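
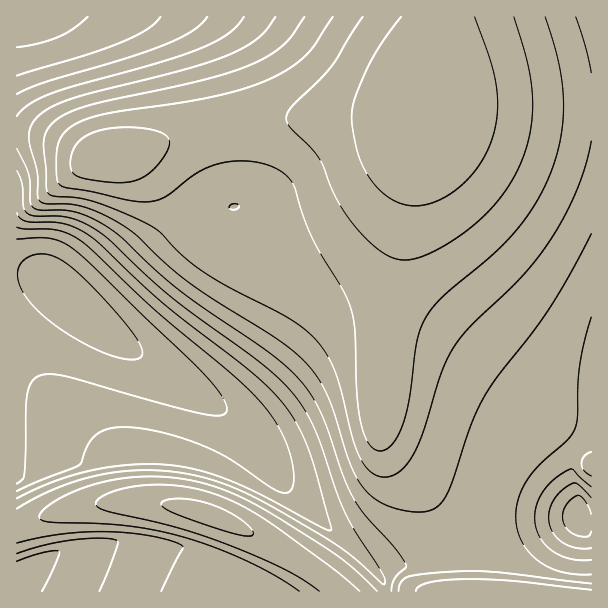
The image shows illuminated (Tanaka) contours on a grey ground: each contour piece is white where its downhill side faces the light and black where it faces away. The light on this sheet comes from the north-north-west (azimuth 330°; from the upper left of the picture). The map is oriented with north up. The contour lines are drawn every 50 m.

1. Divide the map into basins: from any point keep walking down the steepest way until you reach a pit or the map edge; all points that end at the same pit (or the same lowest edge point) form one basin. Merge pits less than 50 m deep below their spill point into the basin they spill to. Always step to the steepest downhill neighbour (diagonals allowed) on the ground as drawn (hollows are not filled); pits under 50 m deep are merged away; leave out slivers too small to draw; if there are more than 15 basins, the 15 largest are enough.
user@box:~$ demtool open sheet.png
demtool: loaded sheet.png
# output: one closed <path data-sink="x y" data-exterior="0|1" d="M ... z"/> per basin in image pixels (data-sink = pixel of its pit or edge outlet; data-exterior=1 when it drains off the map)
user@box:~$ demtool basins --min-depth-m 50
<path data-sink="66 294" data-exterior="0" d="M423 114l-24 4-81-2-73 6-36 6-39 11-33 12-30 6-20-1-28-16-14-4-15-3-14 1 1 392 42-15 36-7 70 0 44 10 49 22 59 36 22 20 133-1-2-28-14-30-26-36-38-39-12-24 0-30 10-89 25-156 9-40z"/><path data-sink="582 516" data-exterior="0" d="M519 106l-81 0-9 2-5 5-34 202-10 89 0 30 12 24 38 39 26 36 14 30 0 22 3 7 118 0 1-484z"/><path data-sink="17 17" data-exterior="1" d="M437 16l-420 0-1 116 29 4 14 4 28 16 20 1 30-6 48-17 60-12 73-6 81 2 21-3 6-4 1-7 11-75z"/><path data-sink="17 570" data-exterior="1" d="M152 502l-44 0-22 3-27 6-42 15-1 65 322 0-9-9-30-22-68-37-37-13z"/>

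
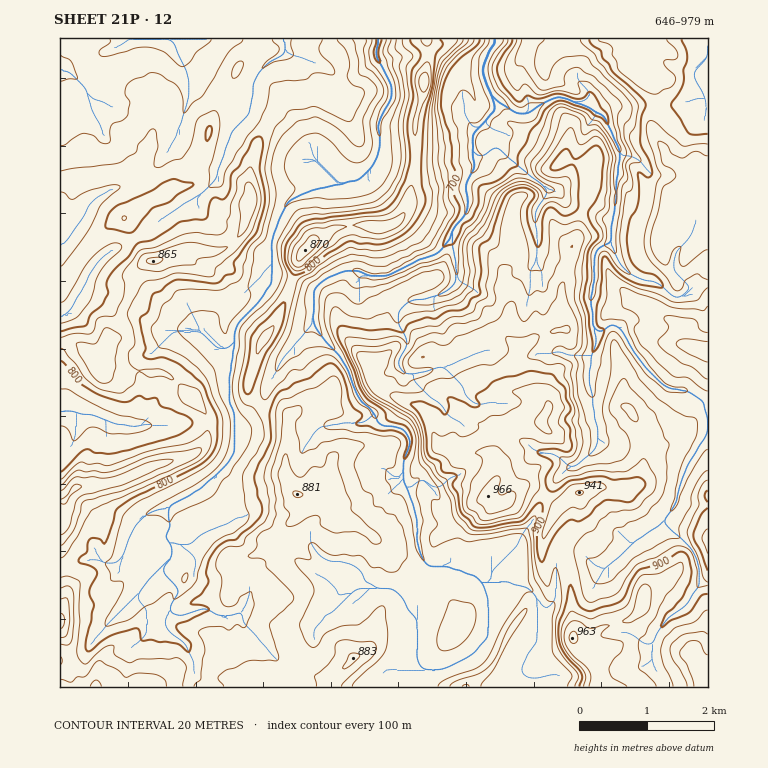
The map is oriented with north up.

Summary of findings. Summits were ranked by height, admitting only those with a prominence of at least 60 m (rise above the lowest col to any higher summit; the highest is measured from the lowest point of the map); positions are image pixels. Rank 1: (488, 496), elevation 966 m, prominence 81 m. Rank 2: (76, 487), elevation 883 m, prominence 71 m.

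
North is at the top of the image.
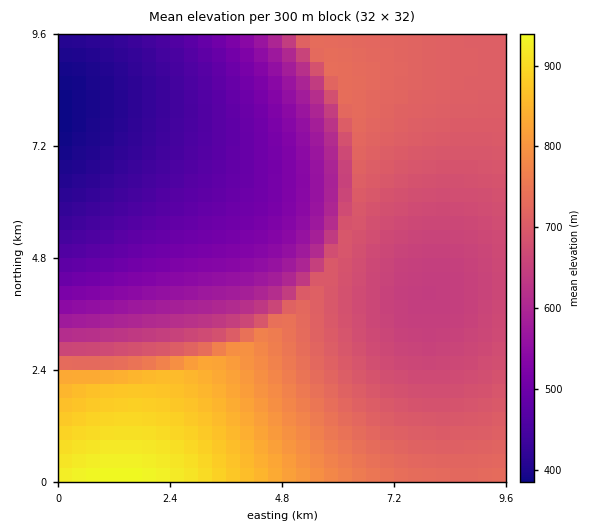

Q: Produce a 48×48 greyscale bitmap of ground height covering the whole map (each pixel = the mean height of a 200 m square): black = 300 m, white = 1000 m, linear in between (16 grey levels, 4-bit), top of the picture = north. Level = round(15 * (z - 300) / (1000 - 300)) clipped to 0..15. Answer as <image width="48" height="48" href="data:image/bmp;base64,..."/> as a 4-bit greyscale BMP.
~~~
<image width="48" height="48" href="data:image/bmp;base64,Qk32BAAAAAAAAHYAAAAoAAAAMAAAADAAAAABAAQAAAAAAIAEAAATCwAAEwsAABAAAAAAAAAAAAAAABEREQAiIiIAMzMzAERERABVVVUAZmZmAHd3dwCIiIgAmZmZAKqqqgC7u7sAzMzMAN3d3QDu7u4A////AN7u7u7u7d3d3czMy7u7qqqqqZmZmZmZmd3e7u7u3d3d3czMy7u7qqqqmZmZmZmZmd3d3d3d3d3d3MzMu7u6qqqpmZmZmZmZmd3d3d3d3d3dzMzMu7uqqqqZmZmZmZmZmd3d3d3d3d3dzMzLu7uqqqmZmZmZmZmZmd3d3d3d3d3czMy7u7qqqpmZmZmZmZmZmczd3d3d3d3MzMy7u7qqqpmZmZmYiImZmczM3d3d3czMzMu7u6qqqZmZmYiIiIiImczMzMzMzMzMzMu7uqqqmZmZmIiIiIiIiMzMzMzMzMzMzLu7uqqqmZmZiIiIiIiIiMzMzMzMzMzMy7u7qqqpmZmYiIiIiIiIiLu7u7vMzMzMu7u7qqqpmZmIiIiIiIiIiKmZmqqqq7u8u7u6qqqZmZiIiIiIiIiIiIiIiZmZmZqqu7u6qqqZmZiIiIiIiIiIiIiIiIiIiImZmqu6qqmZmYiIiIiIiIiIiHd3d3d3iIiIiJmqqqmZmYiIiIiIiIiIiGZmd3d3d3d3iIiZqqmZmYiIiIh3d4iIiGZmZmZmd3d3d3eImamZmIiIiId3d3iIiFVWZmZmZmZmd3d3iJmZmIiIiId3d3iIiFVVVVVmZmZmZmZ3d4mZmIiIiHd3d3eIiFVVVVVVVWZmZmZmZ3iZmIiIiHd3d3eIiEREVVVVVVVVVmZmZmeJmIiIiId3d3iIiEREREVVVVVVVVVWZmZ4mIiIiId3d3iIiEREREREVVVVVVVVVmZniYiIiIh3d4iIiDRERERERFVVVVVVVWZneIiIiIiIiIiIiDM0RERERERFVVVVVVZmeIiIiIiIiIiIiDMzNERERERERFVVVVVmZ4iIiIiIiIiIiDMzMzRERERERERVVVVWZ4iIiIiIiIiIiDMzMzM0RERERERFVVVWZ4mIiIiIiIiIiDMzMzMzREREREREVVVWZ4mIiIiIiIiIiCMzMzMzM0REREREVVVWZnmYiIiIiIiIiCIjMzMzMzRERERERVVWZnmZiIiIiIiIiCIiMzMzMzNERERERVVWZnmZmIiIiIiIiCIiIzMzMzNERERERVVWZnmZmYiIiIiIiCIiIjMzMzM0RERERVVWZ3mZmZmIiIiIiCIiIiMzMzM0RERERVVWZ3mZmZmZiIiIiCIiIiMzMzMzRERERVVWZ4mZmZmZmZmZmSIiIiIzMzMzREREVVVmZ4mZmZmZmZmZmSIiIiIzMzMzREREVVVmd4mZmZmZmZmZmSIiIiIzMzMzREREVVVmeJmZmZmZmZmZmSIiIiIzMzMzREREVVZmeJmZmZmZmZmZmSIiIiIzMzMzRERFVVZneZmZmZmZmZmZmSIiIiIzMzM0RERFVWZniZmZmZmZmZmZmSIiIiIzMzM0RERVVWZ3mZmZmZmZmZmZmSIiIiIzMzM0RERVVmZ4mZmZmZmZmZmZmSIiIiMzMzNEREVVVmeJmZmZmZmZmZmZmSIiIjMzMzRERFVVZneZmZmZmZmZmZmZmSIiMzMzMzRERFVWZ3iZmZmZmZmZmZmZmQ=="/>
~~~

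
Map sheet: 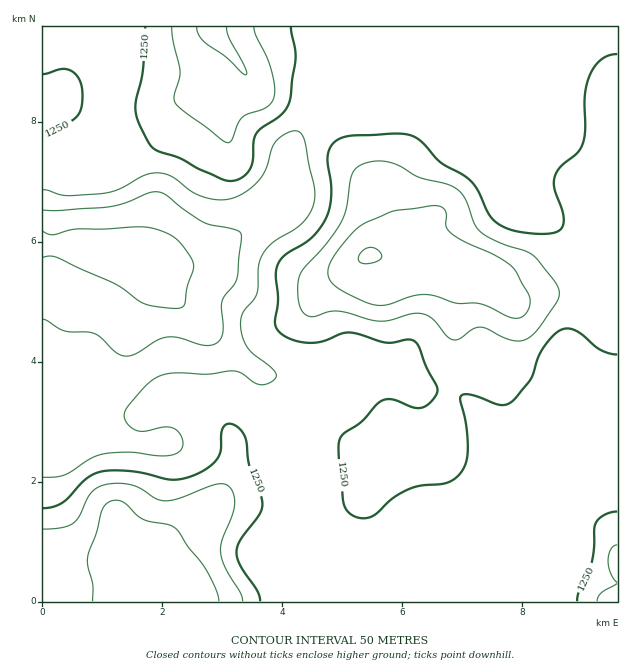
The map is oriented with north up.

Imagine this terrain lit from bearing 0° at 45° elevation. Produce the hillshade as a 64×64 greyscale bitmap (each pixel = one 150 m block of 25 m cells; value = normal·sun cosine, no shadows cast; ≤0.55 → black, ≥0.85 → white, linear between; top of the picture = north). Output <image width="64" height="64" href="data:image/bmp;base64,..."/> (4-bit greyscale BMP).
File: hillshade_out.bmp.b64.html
<image width="64" height="64" href="data:image/bmp;base64,Qk12CAAAAAAAAHYAAAAoAAAAQAAAAEAAAAABAAQAAAAAAAAIAAATCwAAEwsAABAAAAAAAAAAAAAAABEREQAiIiIAMzMzAERERABVVVUAZmZmAHd3dwCIiIgAmZmZAKqqqgC7u7sAzMzMAN3d3QDu7u4A////AIiIiIiZmIiIiImaqpmYiIiIiIiIiIiIiIiIiIiImZqYiIiIiJmYiIiZmau6qZiIiIiIiIiIiIiIiIiIiIiaqph4iHd4iIh3eJmau7qpmIiIiIiIiIiIiIiIiIiIiJqql2eId3eIh2Z5mZqrqpiIiIiIiIiIiIiIiIiIiIiImqmHd4iIiIiHZ4mqmZmZiIiIiIiIiIiIiIiIiIiIiIiJmYeIiJmYiHeJmqmYiIh3eIiIiIiIiIiIiIiIiIiIiIiImbqZmZiIiZqqmYdmZnd3eIh3Zmd4iIiIiIiIiIiIh3ia3LqZmIiau6mYhlVVZmd3d2VERWeIiIiIiIiIiIh3eJvcypmYiavMupiHZVVmZ3d2VUREVniIiIiIiIiIiHeJq8zLqZmZq8y6mYd2Vmd3d3dlVVVVVneIiIiIiIiIiJq7u7upqqq7zMuqmHd3eIiIh3ZmZlVVVmd4iIiIiIiZq7u7u7u8zLvMzMupmIiJmYiId3d3ZURERWeIiIiIiImqu7u8zN7t3Mzd3cupmZmYiId4iId2VEMzRniIiIiIiJmqu8zd7//t3d3d3LqZmZiId3iIiHdlRDNFZ4iIiIiIeImrvN7u7u7czMzMupmYiIh3eIiId3ZVVVVmeIiIiId2d5mrzd3d3cy7u7qqmIiIh3d4iIiId3ZmZnd3eIiId2ZmiImrzMu7qqqZmZmId3iHd4iIh3d3d3d3d3d3eIh3dmZ3iImqqZiIiIiIiIh3d3eIiIiHd3iIiIiHdmZ3eId2ZneIiIiHdnd3d3iJmId3d4iZmYh3iJmYiIdmZmd3d3d3d4iIh3ZlVWZ3iJmZiHd4iaqqmIiaqqmYd2ZmZ3d3d3eIiIh3d3ZlZniJmZmYiIiaq7qqqqqqqph2ZmZmd4iIiIiIiIiZmHZniJmZqpmZmZqqqqqqqqqql2ZmZmd3iIiImIiIiZqpmIiZqqqqqpmZmZmZqqqZmZmGVWZnd3iIiIiYiIiZmqqqmZqqqqqqqZmYiJmZmYiIh2VFZnd3iIiIiJiIiImaqrqqqqu6qZmYiIiIiJmIiHd2VEVnd3eIiIiIiIiImZqqu6qqu7qZh3d2d3eIiIiId2ZVZnd2d4iHd3eIiJmZqqqqqqu7uodmZVVWZnd3d4d3ZmeId2Znd3d3d5mZmZmqqqqrvMupdlVVRERVZmZ3d3ZmeIh2VVVmZ3d3maqqmaqru7zMy6hlVVREM0RVVWZ3dmZnh2VERFVmd2aqqqqZmqu7zMy6h2ZmVUMzREQ0RVZlVWZmUzMzRVZmZqqqqpmZqrzMuph3eHdlRERDIhEjNEVVVVQzMzM0VmZmmZmZmZmqu7uph3iZmHZVVDIQABEiNFVEMzRFRERWd2aIiZmZmZmqqYh3iaqph2ZUMhESEREjREQzRWdlRVd3d4iImaqZmZmYiIiaqph3d2UyI0RDIiNFVERXiIdmd4iIiJmaqpmIiIiImaqph3eHdURFVmVERFVmZniJmYiJmZqqqqqpmIiIiImaqZh3eIh2VVVWZlVVZnZniJmqqpmZqru6qZmIiIiIiJmYiIiJmZh2VVVmZmZnd3iZmqqqqZmau6qYiIiIiIiIiIiImaq7qph2Znd3d3eImru7u6qZiImqmIiIiIiIh3d3eJmrvMzLupiIiJiJmavM3dzLqZiIiIiIiIiIiIh3ZmZ3mrzNzMzLuqqqqqqrvN7u7cupiIiIZ3d3d3d3d3ZVVWeKvM3MzMzMu6qqqqq83e3dy6mIiIhVVVVWZmdmZURFZ4mrzMy7u7zLuqmZmaq8zMu6qYd3iCIiMzNEVWVURERWeJqru7qqu7uqqZiImau6qpmYd3d4EQAAESNEVUMzMzRWeJmqqZmaqqqqmZmZqqmIiId2Z3chEAAAESNEQzMzIjRniImIiImZqru7u6qpmId3d2Znd0QyIRERIzMzMzMhEkZ4h3d4iZmqu8zMy6mId3d3d3d2ZmZUQzIiIiMzQzISNXd3ZniJmqqrzd3bqYh3iIiIh3ZneHdmVDIRI0REQzNFZ3ZmeJqqqqu83cupiIiImZmYd2Z4iYh2UyI0VVVVVVZnd2eJqru7q7vMupiIiJmaqph3VmeJmZh1REVmZWZ3ZmZ3eJq7vMu7qqqpiIiImZqqmHdmZniZmHZVVmZVZ3dmZneJq7vMy7qqmZiIiImZmZmYh3dmZ4iIdmZmVVVndlRFZ4mru7u6qpmYiIiImYiIiYiId3Zmd3d2ZmVVVndkMzRniaqqqqqpmYiIiImZiIiIiIiId3d3d3ZmZmZnd1MhJFeJmZmZmZmZiIiImZiIiIiIiIiHd3d3d3dnd4iHUyI0Z4iYiIiZmZmIiIiIiIiIiIiIiIiIiIiIiHeIiIdUNFZniIiHiImZmIiIiIiIiIiIiIiIiIiIiImYiIiIdlVmd3eIiHd4iIiIiIiIiIiIiIiIiIiIiIiIiZiIiIdlZ4iHd4iIh3eIiIiIiIiIiIiIiImZmImIiIiIiIiHdlV5mYd3iIiIiIiIiIiIiIiIiIiImaqZmZiIiIiIiHZVVoqph3iIiImYiIiIiIiIiIiIiIiaq5mZmIiIiIiHZURoqqmHiIiImZmZiIiIiIiIiIiIiJqriZiIiIiIiHdURXmqmYiIiIiZqZiIiIiIiIiIiIiImaqIiIiIiIiHd2VXiamZmYiIiImZiIiIiIiIiIiIiIiJmYiIiIiIiId3ZmeJmZiIiIiIiIiIiIiIiIiIiIiIiIiZ"/>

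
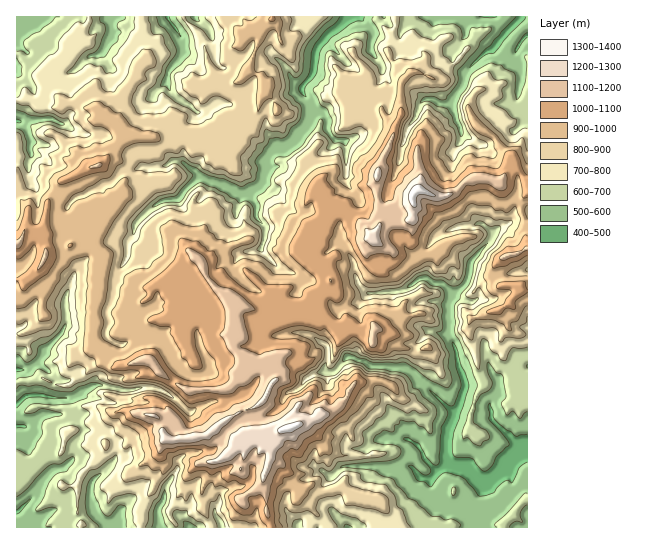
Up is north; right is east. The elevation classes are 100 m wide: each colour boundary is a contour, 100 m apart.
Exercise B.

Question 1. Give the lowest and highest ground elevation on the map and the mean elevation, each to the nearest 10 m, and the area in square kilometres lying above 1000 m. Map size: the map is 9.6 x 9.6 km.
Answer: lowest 480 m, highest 1360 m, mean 830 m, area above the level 19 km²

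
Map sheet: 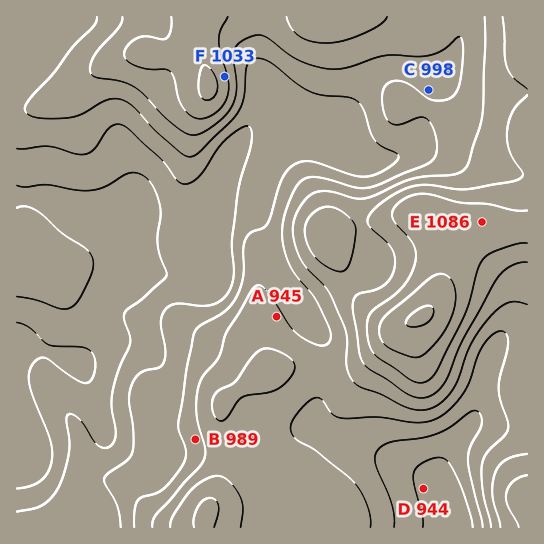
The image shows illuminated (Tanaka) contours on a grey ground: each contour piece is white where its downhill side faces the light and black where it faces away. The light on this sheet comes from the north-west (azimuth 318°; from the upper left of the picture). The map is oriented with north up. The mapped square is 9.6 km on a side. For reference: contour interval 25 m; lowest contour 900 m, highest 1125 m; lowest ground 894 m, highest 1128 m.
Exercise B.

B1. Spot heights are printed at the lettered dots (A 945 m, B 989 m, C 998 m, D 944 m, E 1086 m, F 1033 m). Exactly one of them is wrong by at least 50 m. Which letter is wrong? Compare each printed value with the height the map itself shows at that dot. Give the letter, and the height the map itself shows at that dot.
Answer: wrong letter A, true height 1008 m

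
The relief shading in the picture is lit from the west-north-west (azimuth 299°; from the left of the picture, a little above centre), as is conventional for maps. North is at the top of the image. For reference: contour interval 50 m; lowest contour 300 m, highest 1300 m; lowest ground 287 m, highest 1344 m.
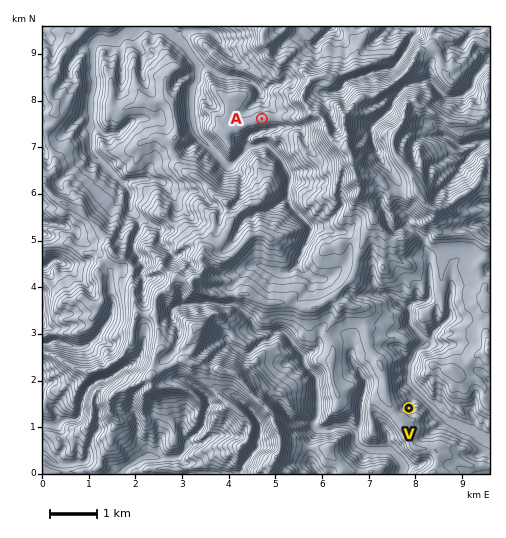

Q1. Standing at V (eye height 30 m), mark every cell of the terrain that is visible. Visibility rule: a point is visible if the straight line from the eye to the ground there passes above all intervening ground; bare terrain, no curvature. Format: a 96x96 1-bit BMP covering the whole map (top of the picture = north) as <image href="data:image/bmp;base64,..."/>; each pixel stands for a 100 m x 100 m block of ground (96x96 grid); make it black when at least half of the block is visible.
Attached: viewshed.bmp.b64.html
<image width="96" height="96" href="data:image/bmp;base64,Qk2+BAAAAAAAAD4AAAAoAAAAYAAAAGAAAAABAAEAAAAAAIAEAAATCwAAEwsAAAIAAAAAAAAA////AAAAAAAAAAAAAAAAAAAAAAAAAAAAAAAAAAAAAAAAAAAAAAAAAAAAAAAAAAAAAAAAAAAAAAAAAAAAAAAAAAAAAAAAAAAAAAAAAAAAAAAAAAAAAAAAAAAAAAAAAAAAAAAAAAAAAAAAAAAAAAAAAAAAAAAAAAAAAAAAAAAAAAAAAAAAAAAAAAAAAAAAAAAAAAAAAAAAAAAAAAAAAAAAAAADAAMAAAAAAAAAAAAPAEcAAAAAAAAAAAAPgYYAAAAAAAAAAAAfB+YAAAAAAAAAAAA/P+IAAAAAAAAAAAA/92AAAAAAAAAAAAA590AAAAAAAAAAAAA798AAAAAAAAAAAAA3/4AAAAAAAAAAAAB//4AAAAAAAAAAAAB/PgAAAAAAAAAAAAB/YAAAAAAAAAAAAAAfQAAAAAAAAAAAAAADAAAAAAAAAAAAAAAHAAAAAAAAAAAAAAAHgAAAAAAAAAAAAAAfgAAAAAAAAAAAAAAAAAAAAAAAAAAAAAAAYAAAAAAAAAAAAABAYAAAAAAAAAAAAAAA8AAAAAAAAAAAAAAA8AAAAAAAAAAAAAHAwAAAAAAAAAAAAAYAAAAAAAAAAAAAAAAACAAAAAAAAAAAAAAABAAAAAAAAAAAAAABBAAAAAAAAAAAAAABhAAAAAAAAAAAAAADxAAAAAAAAAAAADDzwAAAAAAAAAAAABjzgAAAAAAAAAAAABz/gAAAAAAAAAAAABweAAAAAAAAAAAAAB44AAAAAAAAAAAAAA4wAAAAAAAAAAAAAA58AAAAAAAAAAAAAA9+AAAAAAAAAAAAAAf/v4AAAAAAAAAAAAfmP8AAAAAAAAAAAAfAf8AAAAAAAAAAAAOAfAAAAAAAAAAAAAMA/wAAAAAAAAAAAAEA/AAAAAAAAAAAAAAA/8AAAAAAAAAAAAAB/wAAAAAAAAAAABwB4AAAAAAAAAAAADwjwPAAAAAAAAAAABw/gHgAAAAAAAAAAAxhAAwAAAAAAAAAAEjAAAQAAAAAAAAAAX+AAAIAAAAAAAAAAQEAAAAAAAAAAAAAAQAAAAAAAAAAAAAAAAAEAAAAAAAAAAAAAAAIAAAAAAAAAAAAAAAAAAAAAAAAAAAAAAAAAAAAAAAAAAAAAQAAAAAAAAAAAAAAAgAAAAAAAAAAAAAABAAAAAAAAAAAAAAACAAAAAAAAAAAAAAAAAAAAAAAAAAAAAAAAAAAAAAAAAAAAAAAAAAAAAAAAAAAAAAAAAAAAAAAAAAAAAAAAAAAAAAAAAAAAAAAAAAAAAAAAAAAAAAAAAAAAAAAAAAAAAAAAAAAAAAAAAAAAAAAAAAAAAAAAAAAAAAAAAAAAAAAAAAAAAAAAAAAAAAAAAAAAAAAAAAAAAAAAAAAAAAAAAAAAAAAAAAAAAAAAAAAAAAAAAAAAAAAAAAAAAAAAAAAAAAAAAAAAAAAAAAAAAAAAAAAAAAAAAAAAAAAAAAAAAAAAAAAAAAAAAAAAAAAAAAAAAAAAAAAAAAAAAAAAAAAAAAAAAAAAAAAAAAAAAAAAAAAAAAAAAAAAAAAAAA="/>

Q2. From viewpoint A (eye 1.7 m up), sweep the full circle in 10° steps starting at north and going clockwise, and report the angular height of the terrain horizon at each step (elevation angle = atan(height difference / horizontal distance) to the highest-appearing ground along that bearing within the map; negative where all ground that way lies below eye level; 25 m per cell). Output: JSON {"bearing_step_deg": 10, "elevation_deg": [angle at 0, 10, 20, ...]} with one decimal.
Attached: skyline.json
{"bearing_step_deg": 10, "elevation_deg": [10.8, 8.1, 9.0, 6.1, 9.2, 13.3, 20.3, 22.5, 23.2, 21.0, 23.7, 20.7, 15.9, 11.1, 6.6, 4.1, 2.8, 6.4, 7.8, 8.4, 8.4, 7.8, 4.6, 4.3, 1.7, 1.9, 0.5, -0.4, -0.0, -0.7, -0.0, 0.2, -0.8, -2.4, -2.0, 2.1]}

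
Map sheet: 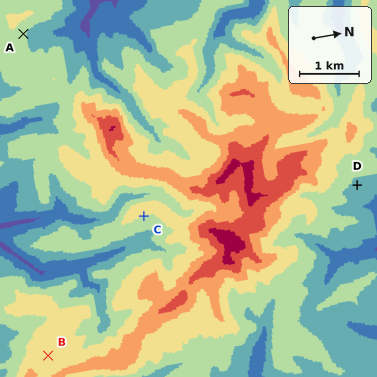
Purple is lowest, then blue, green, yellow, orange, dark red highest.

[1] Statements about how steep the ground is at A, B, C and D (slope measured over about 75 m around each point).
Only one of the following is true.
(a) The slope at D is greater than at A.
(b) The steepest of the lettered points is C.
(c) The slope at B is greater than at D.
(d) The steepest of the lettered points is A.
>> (d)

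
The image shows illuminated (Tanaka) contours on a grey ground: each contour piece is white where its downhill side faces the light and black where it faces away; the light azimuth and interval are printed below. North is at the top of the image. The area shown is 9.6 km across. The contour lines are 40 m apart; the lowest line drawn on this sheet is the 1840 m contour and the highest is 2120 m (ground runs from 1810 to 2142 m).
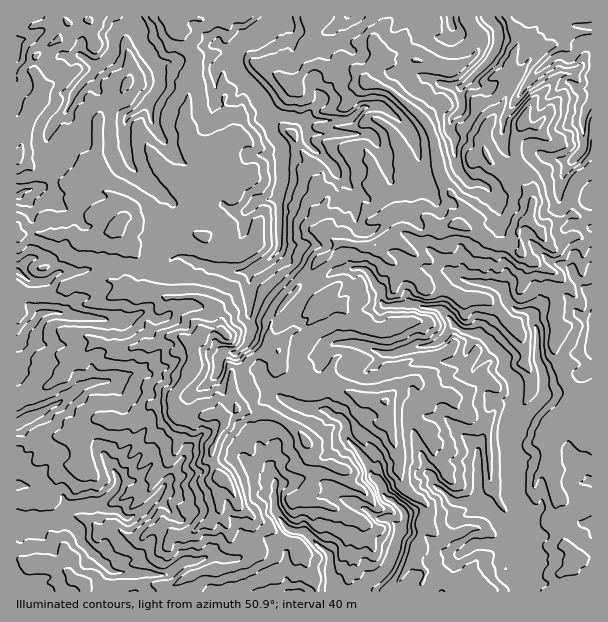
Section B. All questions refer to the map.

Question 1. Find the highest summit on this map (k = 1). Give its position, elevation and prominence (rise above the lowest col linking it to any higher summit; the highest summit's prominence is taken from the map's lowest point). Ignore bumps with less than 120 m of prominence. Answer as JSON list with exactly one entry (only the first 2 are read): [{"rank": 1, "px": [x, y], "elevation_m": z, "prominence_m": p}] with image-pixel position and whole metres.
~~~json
[{"rank": 1, "px": [222, 477], "elevation_m": 2142, "prominence_m": 332}]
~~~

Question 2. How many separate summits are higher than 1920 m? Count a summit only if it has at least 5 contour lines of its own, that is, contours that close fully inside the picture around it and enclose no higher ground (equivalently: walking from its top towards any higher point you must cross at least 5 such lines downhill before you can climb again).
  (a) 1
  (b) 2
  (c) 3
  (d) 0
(d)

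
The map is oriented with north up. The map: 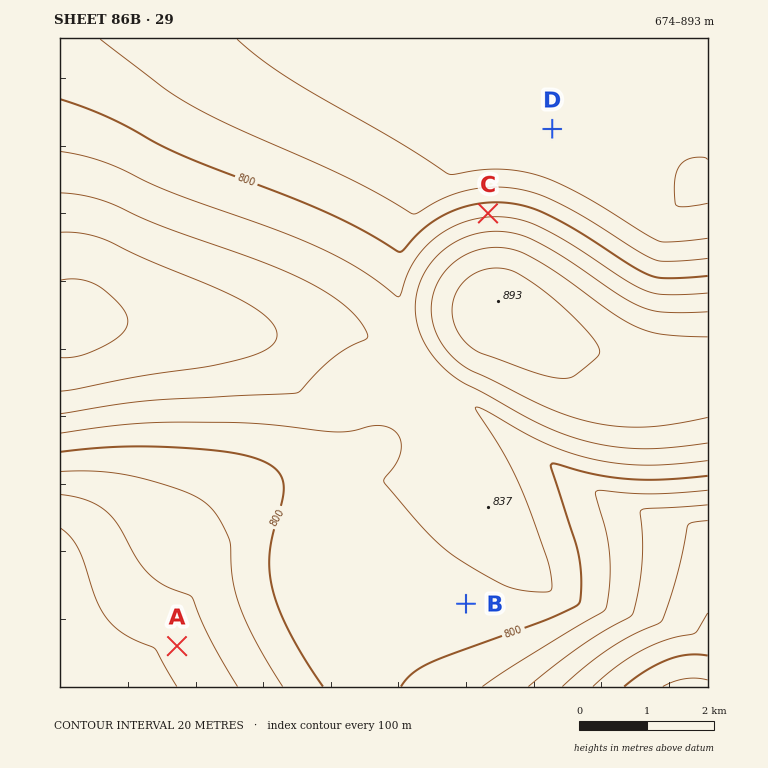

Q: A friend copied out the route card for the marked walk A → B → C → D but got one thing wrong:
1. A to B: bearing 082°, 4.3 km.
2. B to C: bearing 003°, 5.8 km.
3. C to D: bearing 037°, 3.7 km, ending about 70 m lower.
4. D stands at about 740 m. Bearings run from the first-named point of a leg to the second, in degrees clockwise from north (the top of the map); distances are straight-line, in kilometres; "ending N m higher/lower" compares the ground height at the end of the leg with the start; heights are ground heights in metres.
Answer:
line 3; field distance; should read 1.6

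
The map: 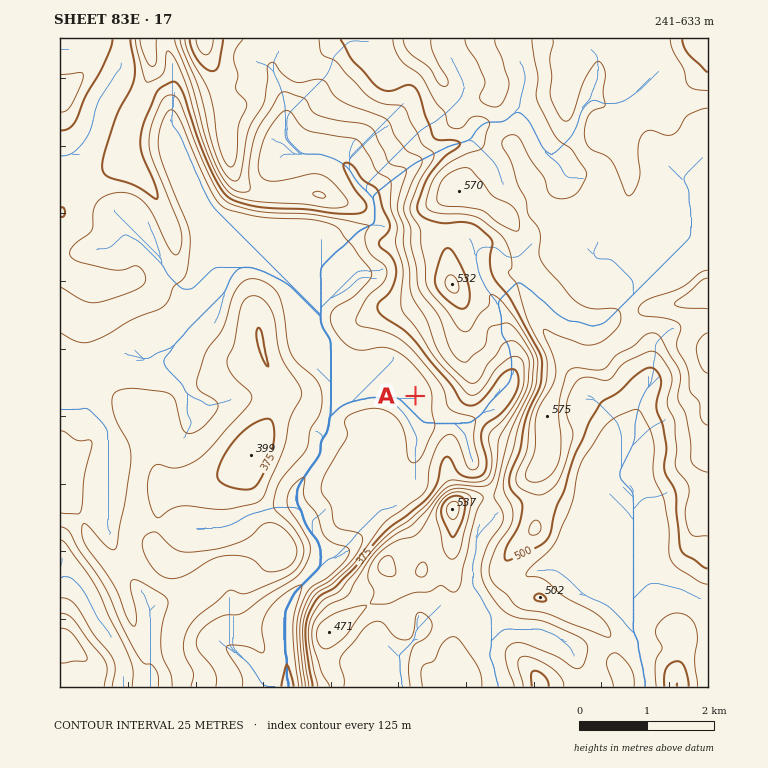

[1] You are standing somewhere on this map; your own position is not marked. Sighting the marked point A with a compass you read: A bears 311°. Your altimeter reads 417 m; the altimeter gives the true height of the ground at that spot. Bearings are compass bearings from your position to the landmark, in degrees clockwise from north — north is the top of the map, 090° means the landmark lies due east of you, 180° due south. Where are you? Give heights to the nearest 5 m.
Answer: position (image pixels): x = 495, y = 465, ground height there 415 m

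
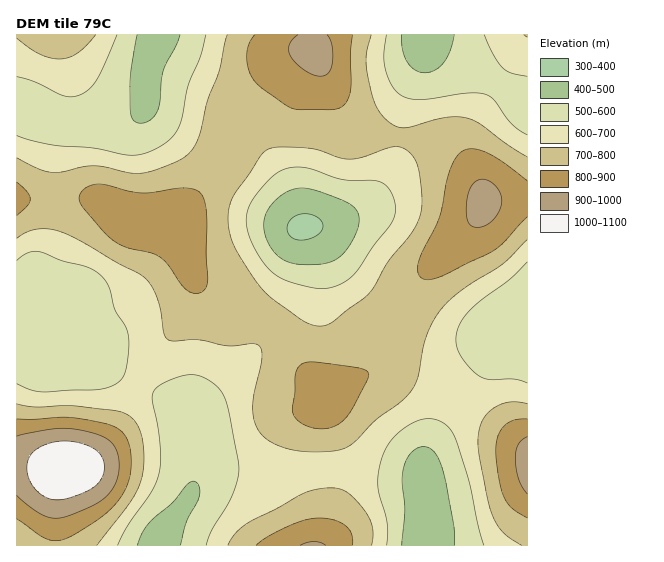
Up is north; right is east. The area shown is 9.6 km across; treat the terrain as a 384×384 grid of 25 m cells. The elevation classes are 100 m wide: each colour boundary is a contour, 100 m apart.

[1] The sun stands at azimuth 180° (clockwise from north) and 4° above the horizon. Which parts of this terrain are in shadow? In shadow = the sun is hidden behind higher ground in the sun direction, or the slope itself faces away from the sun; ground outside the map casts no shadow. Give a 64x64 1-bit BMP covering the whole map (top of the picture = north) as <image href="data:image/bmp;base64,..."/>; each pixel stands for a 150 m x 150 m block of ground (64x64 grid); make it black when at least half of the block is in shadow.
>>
<image width="64" height="64" href="data:image/bmp;base64,Qk0+AgAAAAAAAD4AAAAoAAAAQAAAAEAAAAABAAEAAAAAAAACAAATCwAAEwsAAAIAAAAAAAAA////AAAAAAAAAAD//4AAAAAAAf//wAAAAAAD///4AAAAAAP///wAAAAAA////gAAAAAD///+AAAAAAH///wAAAAAAf///AAAAAAA///4AAAAAAB///gAAD/gAD//8AAA//wAP//gAAD//gAf/4AAA///AAAeAAAP//+AAAAAAD///4AAAAAAP///gAAAAAA///+AAAAAAH///4AAAAAAf///AAAAAAB///8AAAEAAP///wAAA8AD///+AAAP4AP///4AAH/4A////gAAf/wD///+AAB//AH///4AAH/8AP///gAAP/gAf//8AAA/8AA///wAAH/wAD///AAB//gAH//8AAf/+AAP//gAD//4AA//+AAf//wAB//4AB///wAD//AAP///wAP/4AA////gAf/gAD////AAf8AAP///+AA/gAA////8AB8AAB////wADgPAH////AAAD/wP///8AAAf/gf///gA///+Af//+B////4APgHx/////wAAAAP/////AAAAA/////8AAAAD/////wAAAAP/////AAAAA/////8AAAAP/////wAAA//////+AAAH//////4AAA///////gAAD///////AAAP//////+AAA///+D//4AAD///wH//gAAH//+Af/+AAAf//wA//4AAB//+AB//gAAD//4AD/+//wP//A=="/>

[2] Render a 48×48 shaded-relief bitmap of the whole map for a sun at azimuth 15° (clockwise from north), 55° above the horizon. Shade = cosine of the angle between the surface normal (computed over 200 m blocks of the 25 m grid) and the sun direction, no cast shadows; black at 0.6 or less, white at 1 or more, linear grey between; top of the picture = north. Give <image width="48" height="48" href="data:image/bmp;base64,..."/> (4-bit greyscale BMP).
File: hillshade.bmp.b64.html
<image width="48" height="48" href="data:image/bmp;base64,Qk32BAAAAAAAAHYAAAAoAAAAMAAAADAAAAABAAQAAAAAAIAEAAATCwAAEwsAABAAAAAAAAAAAAAAABEREQAiIiIAMzMzAERERABVVVUAZmZmAHd3dwCIiIgAmZmZAKqqqgC7u7sAzMzMAN3d3QDu7u4A////ADMzNERFVniIiImau7u8zLqYiIh3d2VERDIjMzM0RneIiImqu7vMzLqpmIh3d1RERCESIiIiNFZ4iZmqu7vMzMu6qYd3dlQzMxERERERI0Z4mZmau7u7zMu7qZiHdlMzMiESIiIiI0V4iIiZqqq7u7u6qZmIdkMzMzM0QzNERFZ3h3eJmZmqqqqpmZmIdUM0Q1VWZmZmZnd3d3eIiIiZmZmZiJmHZDNERGeJmZmYd4iIh3d3dmZ3eIiIh4h2VDRFVomrvMy6mImYh3d2ZURVVWeHd2ZlRERVZ6vM3d3cqZmZiHdmRDMzNFZ3ZlVURFVnic3d7u7tyqmYh3dlRERDM0VmZURERWd4q97u7u7ty6mYd3ZlVVZlVVVVVUREVniavO7u7u7ty6mHdmZmZnd3d2ZlVURFV4mrzd7u7t3cu5h3dmZmd4iIiIdmVVVmeJq8zd3d3cy7qYd2ZmZneIiImZh3Zmd3iau8zMzMy7uqmHZmZmZniIiImqmId3iImqu8zLu6qqqZh2VVVVVniIiZqqqZiIiJqru7u6qZmZmId2ZVVVVmeImqu6qpmYiJqru7u5mIiId3d3ZlVEVWeImru6qqqZiJmqqqqoh3d3d3d3dlVFVWd4q7uqqamYiIiZmZmXd3iHdmd3dmVVZmeJqruqmZmYh3d3iIiHeImYd2Z3dmVmd3iJqrqqqZmId2ZmZ3d4iJmYd3ZmZmZniImqu7u6qpiHdmVVVWd4iIiHdmZmVWZ4iZq8zMu7qpiHdlVERFZ3h3ZlVVVVRWeImqvM3MzLqpiHdlRDM0VmZlRDMzNERWeJqrzN3cy7qZiIdlVDMjRVVEMyIRIjRXiZq7zN3cy6qZmZh2VDMiNDQzMyEREjRniZq7zMzMu6mZmZmHZUMzMzMzQzIiM0VniJqru7u7qpmZqpmYdlREMzMzRDM0Vmd4iZmqqpmZmIiJmZmIh2ZVQ0NEVERXiZmZmZmZiHd3Zmd4iIiIh3dmVWZmZVZ5q6qqqZh3ZlVUREVnd3d3d3eHdpmYiIirzMu7qpdmVUQzIiNWZmZnd4iZmbu7qqvM3My7uodlVEMyESNFVmZneImqq8zMu8zd3cy7uodlVEMiERI0VWZ3iJq8zMzMzN3d3cy7qYh2ZUMhEiI0RWZ3iavMzdzMzN3d3Mu7qZiIdUIiIzREVWd4ibzd3cy7u8zMzLuqmJmZdkMzRFVmZ3eImrzd3cu6qqu7u7qpiImZdlRFVmd4iZmZq8zMzLqpmZmZqqmYd4mYdlVmZniZqqqru8zMy5mHd3iImZmHd4iIdmZmZniau7zMzMy7qndmZmd4mYh3d4iHZmZlVWiau8zMzMu6mFVVVmd4mYh3eIiHZmZVRXiau8zMy7uphkREVmd4iYh4iIh2ZmVUVnmaq7y7uqqYdUREVmd4iIiIiId2ZmVVZ4mZqru6qZiHZUREVmZ3iJmYiHd3dmZmeIiJmqupmYd2VUREVWZniJmYh3d3iId4mZh3iaqZiHZlVUREVWZneJmYh3d4iIiZqph3eJqYiHZVVQ=="/>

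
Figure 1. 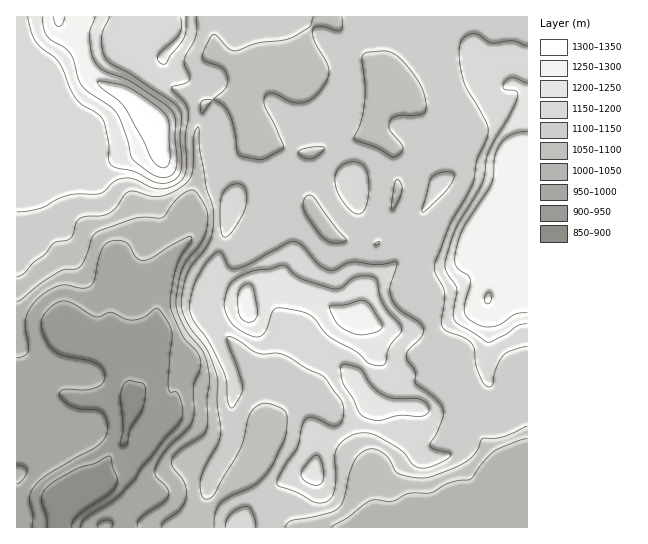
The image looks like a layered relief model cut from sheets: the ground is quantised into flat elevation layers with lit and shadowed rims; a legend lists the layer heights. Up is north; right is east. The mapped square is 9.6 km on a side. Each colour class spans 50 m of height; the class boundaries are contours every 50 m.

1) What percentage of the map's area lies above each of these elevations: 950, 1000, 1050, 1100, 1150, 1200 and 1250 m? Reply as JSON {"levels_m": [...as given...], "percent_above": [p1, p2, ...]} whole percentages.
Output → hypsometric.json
{"levels_m": [950, 1000, 1050, 1100, 1150, 1200, 1250], "percent_above": [93, 85, 78, 65, 34, 14, 7]}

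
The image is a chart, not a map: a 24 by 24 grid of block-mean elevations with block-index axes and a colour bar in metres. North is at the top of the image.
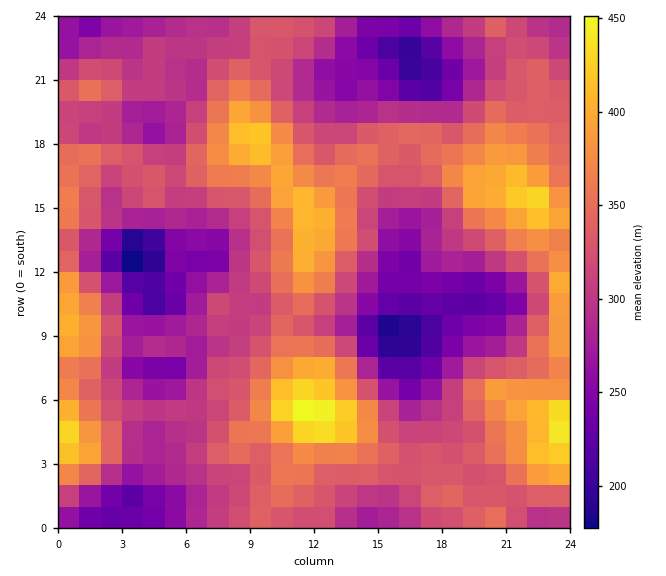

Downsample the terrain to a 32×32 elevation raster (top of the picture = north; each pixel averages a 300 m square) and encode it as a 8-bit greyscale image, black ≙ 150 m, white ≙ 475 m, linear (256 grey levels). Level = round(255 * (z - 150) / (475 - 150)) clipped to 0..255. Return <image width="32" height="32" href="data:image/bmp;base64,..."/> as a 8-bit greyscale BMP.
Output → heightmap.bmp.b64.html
<image width="32" height="32" href="data:image/bmp;base64,Qk02CAAAAAAAADYEAAAoAAAAIAAAACAAAAABAAgAAAAAAAAEAAATCwAAEwsAAAABAAAAAAAAAAAAAAEBAQACAgIAAwMDAAQEBAAFBQUABgYGAAcHBwAICAgACQkJAAoKCgALCwsADAwMAA0NDQAODg4ADw8PABAQEAAREREAEhISABMTEwAUFBQAFRUVABYWFgAXFxcAGBgYABkZGQAaGhoAGxsbABwcHAAdHR0AHh4eAB8fHwAgICAAISEhACIiIgAjIyMAJCQkACUlJQAmJiYAJycnACgoKAApKSkAKioqACsrKwAsLCwALS0tAC4uLgAvLy8AMDAwADExMQAyMjIAMzMzADQ0NAA1NTUANjY2ADc3NwA4ODgAOTk5ADo6OgA7OzsAPDw8AD09PQA+Pj4APz8/AEBAQABBQUEAQkJCAENDQwBEREQARUVFAEZGRgBHR0cASEhIAElJSQBKSkoAS0tLAExMTABNTU0ATk5OAE9PTwBQUFAAUVFRAFJSUgBTU1MAVFRUAFVVVQBWVlYAV1dXAFhYWABZWVkAWlpaAFtbWwBcXFwAXV1dAF5eXgBfX18AYGBgAGFhYQBiYmIAY2NjAGRkZABlZWUAZmZmAGdnZwBoaGgAaWlpAGpqagBra2sAbGxsAG1tbQBubm4Ab29vAHBwcABxcXEAcnJyAHNzcwB0dHQAdXV1AHZ2dgB3d3cAeHh4AHl5eQB6enoAe3t7AHx8fAB9fX0Afn5+AH9/fwCAgIAAgYGBAIKCggCDg4MAhISEAIWFhQCGhoYAh4eHAIiIiACJiYkAioqKAIuLiwCMjIwAjY2NAI6OjgCPj48AkJCQAJGRkQCSkpIAk5OTAJSUlACVlZUAlpaWAJeXlwCYmJgAmZmZAJqamgCbm5sAnJycAJ2dnQCenp4An5+fAKCgoAChoaEAoqKiAKOjowCkpKQApaWlAKampgCnp6cAqKioAKmpqQCqqqoAq6urAKysrACtra0Arq6uAK+vrwCwsLAAsbGxALKysgCzs7MAtLS0ALW1tQC2trYAt7e3ALi4uAC5ubkAurq6ALu7uwC8vLwAvb29AL6+vgC/v78AwMDAAMHBwQDCwsIAw8PDAMTExADFxcUAxsbGAMfHxwDIyMgAycnJAMrKygDLy8sAzMzMAM3NzQDOzs4Az8/PANDQ0ADR0dEA0tLSANPT0wDU1NQA1dXVANbW1gDX19cA2NjYANnZ2QDa2toA29vbANzc3ADd3d0A3t7eAN/f3wDg4OAA4eHhAOLi4gDj4+MA5OTkAOXl5QDm5uYA5+fnAOjo6ADp6ekA6urqAOvr6wDs7OwA7e3tAO7u7gDv7+8A8PDwAPHx8QDy8vIA8/PzAPT09AD19fUA9vb2APf39wD4+PgA+fn5APr6+gD7+/sA/Pz8AP39/QD+/v4A////AFlIRUJERUxVZ3d+h5KTgIeJeWdfYW50g4KMm56NcnJtclVDODg6SlVlcX6Kk5mVj4iHbWxudoSUmZGWlYt+hIiRe2dPQUtYWGhyeX6RoaOZkYqDgnqAipGXiouIjp+ooLeskXFgXGpwcnqFgoycqKGUjpiUkIuNjo+HiY+jtcbJzci1kHJlam53ipiXj5ukq6OmpJyYiY6LiI6SoLDH0NPfzrGTbWhnaXaImaiaqrnOzMy+qZCIiIaCjJSmrcPW4dnEoI14b295bn2MnqjB1Ozt5dOvh3tzeX+Cl6W1w9bmyK6Wgnp4dnd3gIKSp8zn6+bdyaWBZ2ZxeY+ksL3G09qzoJGBb2FgZHaCiY6kxN3c1siqhmFOS153l6jCvLi5uKOejnRYS0ZKY36Nh5uxx87LvpVwR0E9T2mFnaOcp6SqsbOZdVhTVVRdcn+CjqixuLuyglEwLS49UmZ0eYSSn7XCwqd/ZWx0bGBvdHyEnZ+gl41kNh8cJjZHVllhb4+yvcnDsIZgYWJmZ3t3e32WmYp9cVUxGBgmM0FNTVNkhaW/wruddk09O01dfIN4dIqUkIR0XUExLy05PD8+RE92nLzFr5FvRS4uQVtzgnh6h5+nmYZzWEdCQUM5PDU+RGebxb6bclQ4Kz1JVVpreoSSsbmxkXNdSUFLTkxGRlFdfKPKn35VNxwZNlBLQ116ipq4x7qdgWdNQU9iZl1odYCUqLiQbUwzDhAxT01FV3OIlbDLwayYeVNIVGlycn2OoKewqZiHblU6OUZaW1VleIKStcvKuJ6BXVJYZXaFmJ2vurytrZiCd29va29nbHd9i56/zMm1lnpmYF9nepuvtcLN0cGsmYJyfY2Cd3OHhoqYrsrMwayagHR5d3aNtcTE0tzVtKWYgnGDlYyCi5ydoKK8wbqvp6GRjIWHi6i3x8fT0r+mnqiYiIyJh4CVqrG1uMa3ppujp6COiZOYqra+vcTAppqbnpyQjX52eZKpucnTxrCYipSdoJqSk56gqbK7tq6hm4d5fn1vXFppg5++0tnDo4uGgY+Vl5qfnJKXqLGtn6OUfnB1bmNbYWt+lrjLxqyWgHZpbXiEhoN+e4GfopyTnZGJho6CbWdqanKMrrmvkoRyZl1dX2FWWFdZZ4aUjo2Tjoydpo16fXxzaoaipJuKemZcTFZYTzkxMENddIeMkZWNeIWThHR4eWxpgJKZjoV+ZFdTV1BHMCcxQFJqgIyUk4BkaXNycHaCdnN4hoKKjYR2Z1NKRTglIjZNW256h4+JdFVVZWhqb3ZvdHB3douNjYV6aExBNiwyQFhjd4SEe3luX0pQWl1gZ2xxcHZ+jY6MiYZ0Vk5OSUtebXaKl4ZzcWs="/>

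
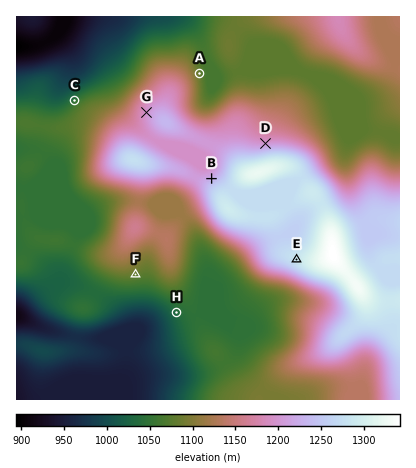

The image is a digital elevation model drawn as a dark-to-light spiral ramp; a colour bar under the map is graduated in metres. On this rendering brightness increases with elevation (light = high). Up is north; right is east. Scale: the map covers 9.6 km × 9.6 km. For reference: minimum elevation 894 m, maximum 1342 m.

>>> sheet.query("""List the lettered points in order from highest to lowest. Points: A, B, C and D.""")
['B', 'D', 'A', 'C']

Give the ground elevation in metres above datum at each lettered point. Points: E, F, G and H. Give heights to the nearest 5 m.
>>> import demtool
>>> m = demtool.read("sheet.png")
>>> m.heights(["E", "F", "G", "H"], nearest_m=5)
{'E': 1285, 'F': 1080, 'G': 1200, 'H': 1035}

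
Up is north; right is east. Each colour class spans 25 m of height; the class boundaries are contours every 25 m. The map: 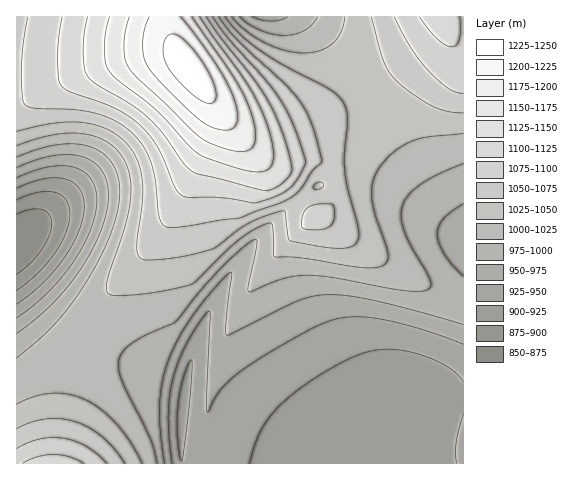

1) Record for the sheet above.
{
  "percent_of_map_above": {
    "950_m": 78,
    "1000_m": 60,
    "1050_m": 33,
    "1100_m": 15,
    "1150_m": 8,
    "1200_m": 3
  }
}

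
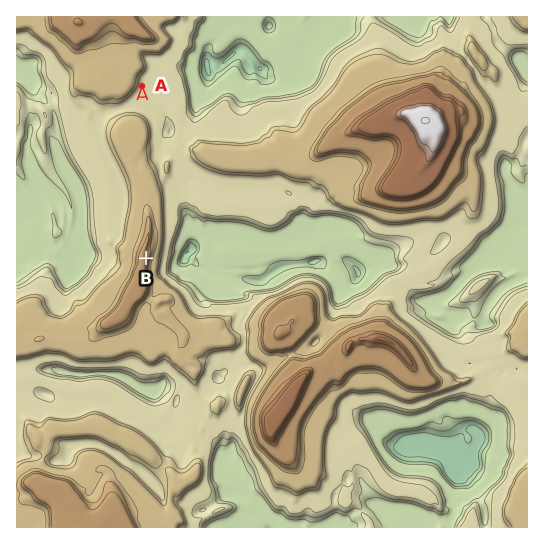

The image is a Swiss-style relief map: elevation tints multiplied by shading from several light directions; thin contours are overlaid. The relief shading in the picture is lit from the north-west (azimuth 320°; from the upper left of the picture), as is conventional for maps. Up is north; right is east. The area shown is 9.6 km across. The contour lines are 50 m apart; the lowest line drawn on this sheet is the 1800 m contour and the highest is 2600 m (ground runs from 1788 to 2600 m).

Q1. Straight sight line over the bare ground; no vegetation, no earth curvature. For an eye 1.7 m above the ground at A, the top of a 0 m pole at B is out of sight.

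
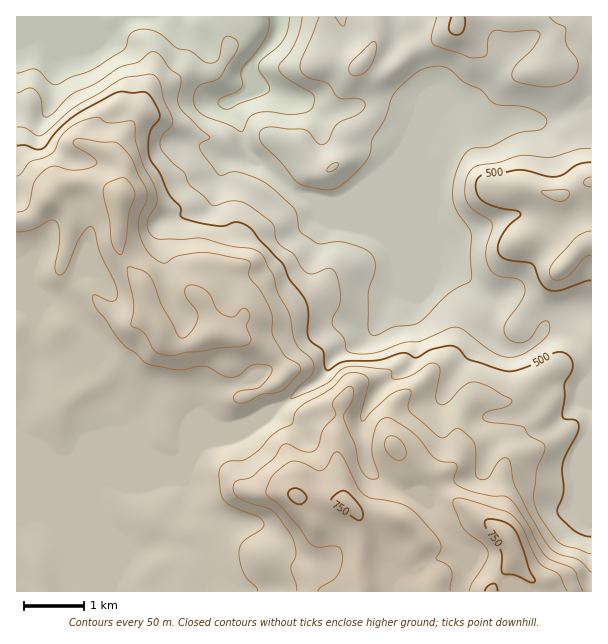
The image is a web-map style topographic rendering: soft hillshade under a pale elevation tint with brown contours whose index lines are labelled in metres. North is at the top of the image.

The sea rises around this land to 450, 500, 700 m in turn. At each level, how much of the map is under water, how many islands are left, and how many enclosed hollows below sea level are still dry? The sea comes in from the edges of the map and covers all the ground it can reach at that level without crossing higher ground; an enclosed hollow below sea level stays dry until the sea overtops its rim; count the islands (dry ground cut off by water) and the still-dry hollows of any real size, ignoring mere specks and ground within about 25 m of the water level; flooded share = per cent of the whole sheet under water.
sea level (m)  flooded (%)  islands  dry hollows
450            32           0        0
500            42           0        0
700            94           0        0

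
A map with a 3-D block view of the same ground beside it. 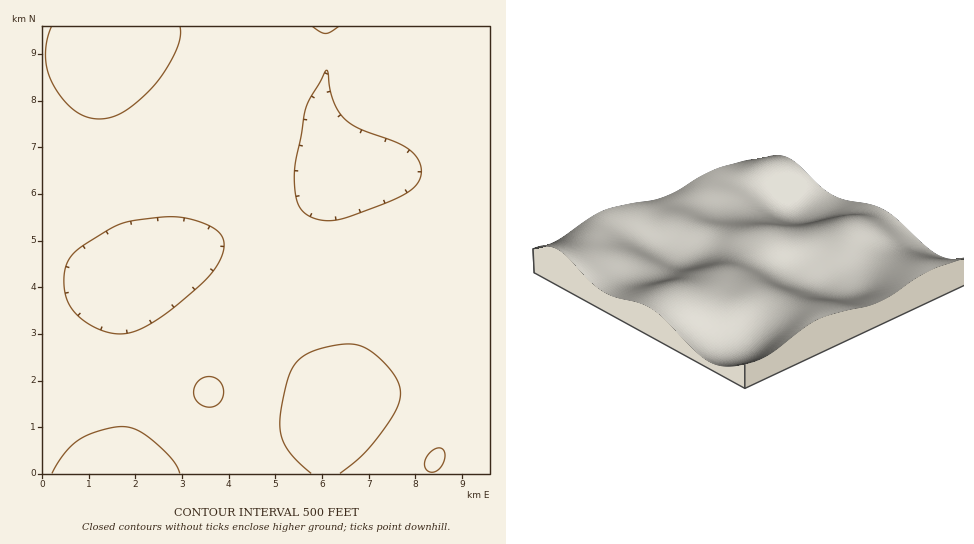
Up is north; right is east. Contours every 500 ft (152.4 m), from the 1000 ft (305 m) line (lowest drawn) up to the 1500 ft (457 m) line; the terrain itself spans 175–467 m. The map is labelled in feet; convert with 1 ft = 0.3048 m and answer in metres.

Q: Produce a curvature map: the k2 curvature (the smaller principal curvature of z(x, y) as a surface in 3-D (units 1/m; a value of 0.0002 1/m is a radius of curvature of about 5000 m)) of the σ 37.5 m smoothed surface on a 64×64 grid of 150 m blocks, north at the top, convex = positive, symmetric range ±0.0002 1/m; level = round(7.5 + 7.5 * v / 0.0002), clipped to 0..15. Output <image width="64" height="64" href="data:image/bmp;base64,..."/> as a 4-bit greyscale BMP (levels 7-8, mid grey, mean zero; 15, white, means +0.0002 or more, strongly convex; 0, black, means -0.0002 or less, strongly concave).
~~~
<image width="64" height="64" href="data:image/bmp;base64,Qk12CAAAAAAAAHYAAAAoAAAAQAAAAEAAAAABAAQAAAAAAAAIAAATCwAAEwsAABAAAAAAAAAAAAAAABEREQAiIiIAMzMzAERERABVVVUAZmZmAHd3dwCIiIgAmZmZAKqqqgC7u7sAzMzMAN3d3QDu7u4A////AEREMyIiERIjIhEQAAESNEVmdlVERDMzRFeavMy6qYdlVUQzIjMiIzRDMhEAAAASNFZ2VUREMyI0Z5q8zLuph2ZlRDIjRDIjRUQzIhEAAAEjRWZVREQyEiRomru7u7qYdmVEMzREQyM0RERDMiEQASNEVURERDERJGiaq7u7uph2VUQzNFVDIjRVVVVUQyIRIjNEM0RDIQAUaJqqqru6h2VERERFZUMiJFZ3d3ZlVDIiMzMzNEMhABRoiZmZqqmGVDRERVVlQxEkaJmZmIh2VDMzIiIjMyAAE1Znd4iJh2VDNFVlZmVDESR5qqqqqph1VEMiERIiEAACNEVWZ3d2QyJFZ3ZmZUIRNXmqu8y7uodmVDIhEREQAAASIzRFVVQyI1eIh2ZlQyI1eKq73d3LqYd2VDIREQAAAAABEjRERDM0eamXZlVDIjRomrve7ty5iIdlQyIQAAAAAAABIzREREaaqph2VUMzNGeJvN7u3KmId2VEMhAAAAAAAAESNEVVaKqqmHZVVDM0Vom83u3LmHd2ZUMhERERAAERESI0VmeJmqmYdmVUQzRWebzd3LmHZmVUMhESIyIiIzMzM0VmeJmZmYd2ZVRENFZ4q7y6h2VVVEMiEiMzMzNEVVVVVWd4iIiIh3ZlVEREVniaqpdlVEREMiIjNERDRFVnd3ZmZ3iIiIiHdmVUREVWeImYdURERDMyIzRVVEREVneIiHd3d4iIiHd2VURERWeIiHZUM0REMzM0RVVUREVWd4mZmIiIiIiHd2ZURERVZ4iHZUM0REQzNEVWZVVERVZniJmZmIiIiHd2ZVRERFZ4iHZUREVVRERFZmZlVERFVmZ4iZmZmIh3d2ZlRERFVmd3ZVRFVVVERVZ3ZlVUREVVVmeImamYiGZmVVRDNFVVZmZlVVZmZVRWeIdmVVRERFVVZ3iZmYh3VUREQzM0VVVmZmZWZmZlVWeJqHZlVURERVVWd4iIh3ZEQzMzI0VVVWZ3ZmZndmZmiauph2ZVREREREVWZ3d2ZURDMiIjRVVVVnd2Zmd3Z3iau7qHZmVURERERERWZmZVVEQzIiI0VVVWd3ZmZnd4iavLuod2ZlVEQzMzM0RVVVVVVUQyIiNEREVndmVWd4mau7upiHd2ZVQzMzMzNEVVVWZVVDMhIiIjNFZmVVZ4mqu7uqmId2ZVREREQzM0RVVWVVVDMyERERESNERUVniaq7qqmYh2ZVREVVVVRERVVVVURDMzMhEAAAASIzM0VniZqpmZiHZVRFVWZmZlVVVVVUQzMzMyIRAAAAAREiI0VneImZmYZVRVZmZnd3dmZmVURDMzREQzIhAAAAAAARI0VmeJqpdlRFZnd3eIiHd3ZVRERERVVVRDMhEAAAAAASM0VWeJh2REVnd3d4mZh3dmVVVVVmdmVVVUMhEAAAAAEiM0RWd2VEVniId4iZmHZmZmZmZ3iHZVVmVUMhERAAABEiIzRWVURWeIh4iZmHZVZmd3d4iIdlVWZlVDMiIhEAEREiIjNERFZ4iHiImHZVVmd3d4iIh1RFZmZURERDMiEREREREiM0VniHeIiHZURWd3eIiJh2VEVmZlVVZmVUQzIiIiERESNGd3d3d3ZUNFZ3d4iZmHZUVmd2ZWZnd3ZlREMzMiEREjRWZ3ZmVUM0Vmd3iZmYdlVWd3ZmZ3d4iId2VURDMhESIzNERURDMjRWZ3iZmYdlVVZ3d3d3d3iJqZh2VVQyERESEREiIiIiNFZneZmYh2VVVnd3iHd3d4m7qYdmVUMhEQAAAAAAESI0VmeKqYh2VVVWd4iIiHd3iry6mHZlQyEQAAAAAAABIzRWeJqph2VVVVZ3iZmId3eKvLuod2VDIQAAAAAAAAEjRWeJqqmGVURVVniZmYh3d4q7qph3ZUMQAAAAAAAAEiNFZ4mqmHZUREVWeJqph3d4mZmYh3dlQhESIiIhERIiNEVniZmYZURERFV4mqmHZ3iIiHd3d3UyESNFVUREMzNERWd4mIdkM0RERXiamYdnd3dmZneIdTIRJFZmZmVUREVVZneHd1QzNERFeJmYdmZmZVVVZ4hkIRE0Znd3dmVVVWZmd3d2UyIzM0V4mYdlVVVUREVWd2QhEjVmd3iHZlVWZ3d3d3ZDIiIzRWiYhlVVVVRERVVmUyESNWZ3iIh2VWd3d3d3ZUIREiM1Z4dlRERVVVVVVVVDERJFZ3iJmHZVZ4iId3dlMhABIjVndlVERVZnd3dmVUIRIkVneJmZhmZniIh3dmUyAAASNWZlVERWZ4iZmIdlQhEiNGZ4mqmHZnd3d3ZlVDEAABJFZmVURWd4mqqqmXZCIRI0VniamYh3ZmZmVVREMQAAEkVmZVVWeImru7uphkMhEiRWeJmYh3dlVEREQzMhAAASNWZlVmeImqvMy7mGQyISI1Z4iHdmZlRDMzMzMiEAAAE0VmZmd4mau7zLqYZUMiEjRmdmVVVVREMzMzMyIRAAACNEVWZ4iZq7u7updlQyIiNGZlVERFVUREQzMzIiEAAAASM0RWd4maq7u6h2VEMiI0ZmVURFVVVVVURDMyMhAAAAARIjRWZ4maqqmHZUQyIjRmZlVVZmd2ZmVUQzMzIQAAAAAREjRFZ4iZmHdlVDMjNFZlVWeIiIh3ZlRDMzMyEAAAAAAREiNFZnd3dmVUMzM0VVVWeJqqmYd2VEQzMyIhAAERERERESI0VWZmZlREMzRERVeKu7uqmHZU"/>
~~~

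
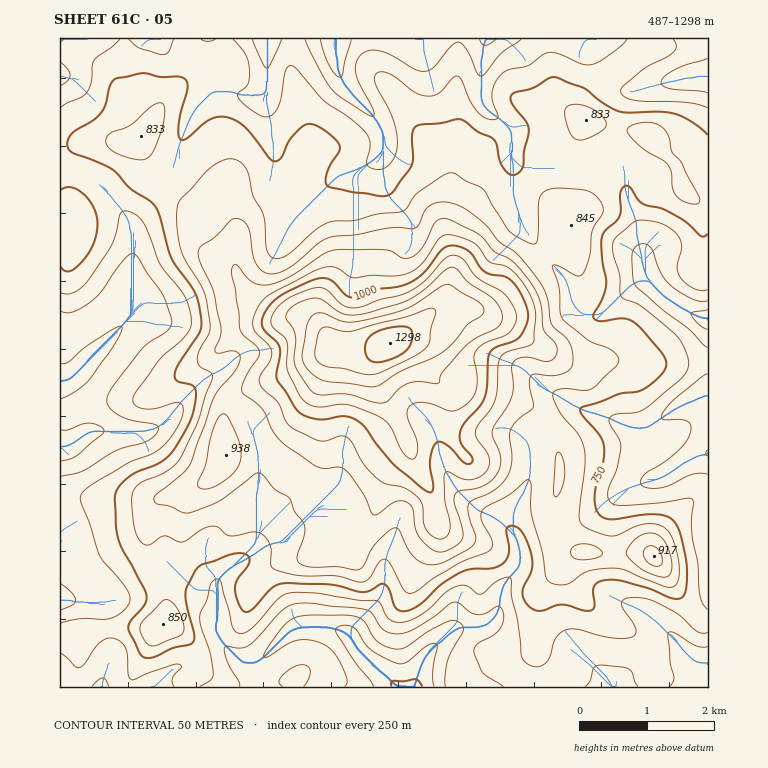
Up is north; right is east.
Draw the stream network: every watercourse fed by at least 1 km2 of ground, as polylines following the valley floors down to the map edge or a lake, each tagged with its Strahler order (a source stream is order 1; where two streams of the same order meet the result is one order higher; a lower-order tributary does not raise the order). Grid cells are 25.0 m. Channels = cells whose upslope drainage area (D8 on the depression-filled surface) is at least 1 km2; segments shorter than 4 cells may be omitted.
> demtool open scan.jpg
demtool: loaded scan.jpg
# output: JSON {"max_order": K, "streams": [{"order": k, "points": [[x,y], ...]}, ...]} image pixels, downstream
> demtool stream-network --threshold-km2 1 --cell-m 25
{"max_order": 3, "streams": [{"order": 2, "points": [[429, 653], [425, 656], [425, 658], [420, 666], [420, 670], [419, 671], [417, 680], [415, 681], [415, 687], [412, 687]]}, {"order": 2, "points": [[351, 638], [351, 639], [354, 643], [356, 648], [381, 673], [383, 673], [397, 687], [412, 687]]}, {"order": 1, "points": [[444, 636], [429, 651], [429, 653]]}, {"order": 2, "points": [[216, 622], [216, 632], [219, 636], [221, 641], [243, 663], [256, 663], [260, 659], [261, 659], [290, 631], [292, 631], [294, 629], [297, 629], [299, 627], [331, 627], [332, 629], [338, 629], [339, 631], [343, 631], [351, 638]]}, {"order": 1, "points": [[650, 617], [652, 619], [654, 619], [667, 632], [694, 661], [696, 661], [697, 663], [708, 663], [708, 665]]}, {"order": 1, "points": [[87, 602], [74, 602], [72, 600], [60, 600], [60, 599]]}, {"order": 1, "points": [[216, 590], [216, 622]]}, {"order": 1, "points": [[385, 577], [385, 585], [383, 587], [383, 592], [381, 594], [380, 599], [351, 627], [351, 638]]}, {"order": 2, "points": [[234, 565], [231, 568], [229, 568], [218, 580], [218, 621], [216, 622]]}, {"order": 2, "points": [[280, 543], [273, 543], [272, 545], [268, 545], [261, 550], [260, 550], [255, 555], [250, 556], [246, 560], [234, 565]]}, {"order": 1, "points": [[285, 541], [283, 543], [280, 543]]}, {"order": 2, "points": [[515, 536], [517, 538], [517, 541], [518, 543], [518, 548], [520, 550], [520, 565], [518, 567], [518, 568], [507, 580], [507, 582], [503, 585], [503, 588], [501, 590], [501, 595], [500, 597], [500, 607], [498, 609], [498, 612], [496, 614], [496, 616], [486, 626], [481, 626], [479, 627], [459, 627], [458, 629], [456, 629], [452, 632], [451, 632], [441, 643], [439, 643], [429, 653]]}, {"order": 1, "points": [[632, 487], [633, 487], [635, 485], [638, 485], [640, 484], [643, 484], [645, 482], [650, 482], [652, 480], [655, 480], [657, 479], [660, 479], [665, 475], [667, 475], [676, 469], [677, 469], [682, 463], [691, 460], [699, 455], [706, 455], [708, 453]]}, {"order": 1, "points": [[341, 475], [341, 480], [339, 482], [339, 484], [280, 543]]}, {"order": 1, "points": [[258, 452], [258, 490], [256, 492], [256, 541], [255, 543], [255, 545], [234, 565]]}, {"order": 1, "points": [[530, 450], [530, 477], [528, 479], [528, 482], [525, 487], [525, 490], [520, 497], [518, 502], [515, 507], [515, 511], [513, 512], [513, 533], [515, 534], [515, 536]]}, {"order": 1, "points": [[434, 431], [436, 433], [436, 436], [437, 438], [437, 443], [439, 445], [439, 453], [441, 455], [441, 458], [442, 460], [442, 463], [444, 465], [444, 469], [446, 470], [447, 475], [451, 479], [452, 484], [456, 487], [456, 489], [478, 511], [479, 511], [481, 512], [485, 512], [490, 516], [495, 518], [498, 521], [500, 521], [515, 536]]}, {"order": 1, "points": [[219, 370], [211, 376], [209, 376], [206, 379], [204, 379], [179, 404], [179, 406], [172, 413], [172, 414], [163, 423], [160, 426], [158, 426], [153, 430], [148, 430], [147, 431], [91, 431], [86, 435], [84, 435], [79, 440], [77, 440], [74, 443], [72, 443], [67, 447], [60, 447]]}, {"order": 1, "points": [[515, 365], [518, 365], [522, 369], [523, 369], [544, 389], [559, 396], [562, 399], [567, 401], [571, 404], [583, 409], [584, 411], [588, 411], [589, 413], [594, 413], [596, 414], [599, 414], [601, 416], [610, 418], [621, 425], [625, 425], [627, 426], [630, 426], [632, 428], [647, 428], [654, 423], [655, 423], [659, 419], [660, 419], [664, 416], [665, 416], [669, 413], [670, 413], [674, 409], [679, 408], [687, 403], [691, 403], [699, 398], [708, 396]]}, {"order": 1, "points": [[583, 315], [599, 315], [601, 313], [603, 313], [632, 284], [637, 283], [638, 281], [650, 281]]}, {"order": 2, "points": [[131, 311], [131, 315], [126, 320], [126, 321], [87, 360], [87, 362], [71, 379], [69, 379], [67, 381], [60, 381], [60, 382]]}, {"order": 2, "points": [[650, 281], [652, 283], [652, 284], [665, 298], [667, 298], [681, 308], [689, 311], [692, 315], [696, 315], [701, 318], [708, 318], [708, 320]]}, {"order": 1, "points": [[133, 266], [133, 310], [131, 311]]}, {"order": 1, "points": [[285, 234], [289, 229], [289, 227], [294, 222], [294, 220], [338, 176], [339, 176], [341, 174], [344, 174], [346, 173], [349, 173], [351, 171], [354, 171], [366, 164], [368, 164], [371, 161], [373, 161], [383, 151]]}, {"order": 1, "points": [[412, 223], [412, 222], [407, 217], [407, 215], [390, 198], [390, 196], [385, 188], [385, 178], [383, 176], [383, 151]]}, {"order": 1, "points": [[128, 218], [128, 222], [130, 223], [130, 230], [131, 232], [131, 311]]}, {"order": 1, "points": [[518, 213], [518, 210], [517, 208], [517, 205], [515, 203], [515, 198], [513, 196], [513, 163], [512, 161], [512, 132], [510, 131], [510, 129], [498, 117], [496, 117], [493, 114], [491, 114], [483, 105], [483, 102], [481, 100], [481, 58], [483, 56], [483, 46], [485, 44], [485, 41], [486, 39], [488, 39]]}, {"order": 1, "points": [[628, 198], [630, 207], [633, 212], [633, 215], [635, 217], [635, 220], [637, 222], [637, 237], [638, 239], [638, 245], [640, 247], [640, 252], [642, 254], [642, 262], [643, 264], [643, 269], [645, 271], [645, 274], [647, 276], [647, 278], [650, 281]]}, {"order": 2, "points": [[383, 151], [383, 132], [381, 131], [378, 122], [373, 117], [373, 115], [351, 93], [351, 92], [344, 85], [343, 80], [339, 75], [339, 71], [338, 70], [338, 58], [336, 56], [336, 39]]}, {"order": 1, "points": [[182, 139], [182, 137], [184, 136], [184, 132], [187, 127], [187, 124], [190, 119], [192, 114], [196, 110], [196, 109], [212, 92], [233, 92], [234, 93], [238, 93], [240, 95], [263, 95], [267, 92]]}, {"order": 1, "points": [[268, 114], [268, 107], [267, 105], [267, 92]]}, {"order": 2, "points": [[267, 92], [267, 39]]}, {"order": 1, "points": [[672, 81], [676, 81], [677, 80], [682, 80], [684, 78], [694, 78], [696, 76], [708, 76]]}]}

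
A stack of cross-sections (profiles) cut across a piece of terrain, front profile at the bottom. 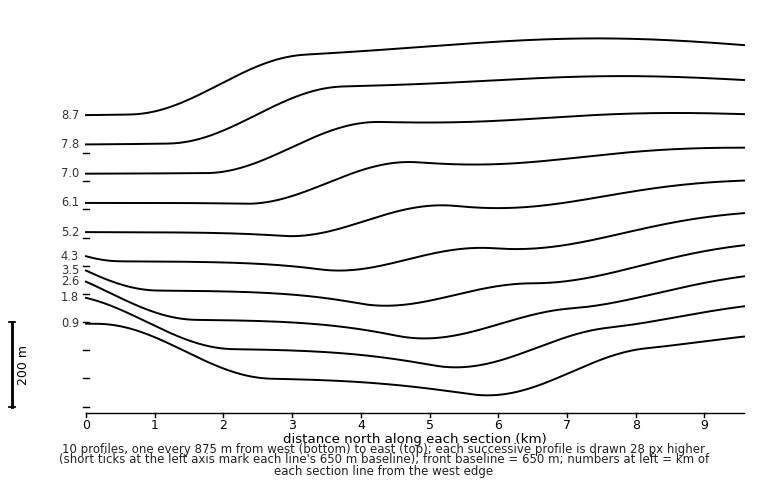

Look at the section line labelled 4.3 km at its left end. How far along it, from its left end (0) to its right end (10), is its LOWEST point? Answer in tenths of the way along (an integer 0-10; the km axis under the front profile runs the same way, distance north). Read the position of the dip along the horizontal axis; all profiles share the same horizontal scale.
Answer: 4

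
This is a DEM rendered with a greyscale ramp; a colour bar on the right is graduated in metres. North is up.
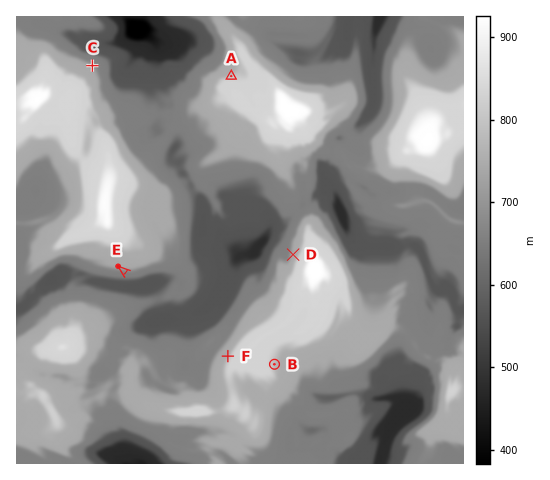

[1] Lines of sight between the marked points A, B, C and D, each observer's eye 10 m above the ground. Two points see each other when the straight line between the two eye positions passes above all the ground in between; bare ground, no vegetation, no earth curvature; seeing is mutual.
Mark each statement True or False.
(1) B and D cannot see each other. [True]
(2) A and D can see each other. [False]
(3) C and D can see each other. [True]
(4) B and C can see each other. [False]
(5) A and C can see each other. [True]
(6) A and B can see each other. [False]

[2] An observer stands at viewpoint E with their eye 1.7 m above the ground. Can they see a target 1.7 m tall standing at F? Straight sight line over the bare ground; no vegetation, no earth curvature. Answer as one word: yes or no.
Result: yes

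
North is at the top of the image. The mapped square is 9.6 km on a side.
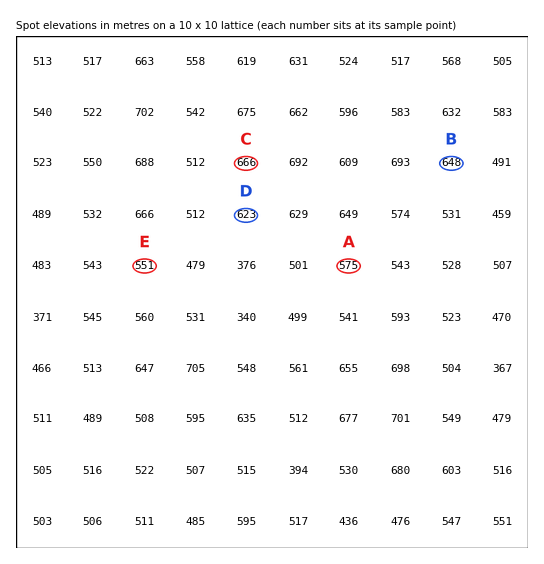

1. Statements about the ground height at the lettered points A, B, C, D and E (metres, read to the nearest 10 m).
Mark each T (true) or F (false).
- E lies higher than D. F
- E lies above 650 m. F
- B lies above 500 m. T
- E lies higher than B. F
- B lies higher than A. T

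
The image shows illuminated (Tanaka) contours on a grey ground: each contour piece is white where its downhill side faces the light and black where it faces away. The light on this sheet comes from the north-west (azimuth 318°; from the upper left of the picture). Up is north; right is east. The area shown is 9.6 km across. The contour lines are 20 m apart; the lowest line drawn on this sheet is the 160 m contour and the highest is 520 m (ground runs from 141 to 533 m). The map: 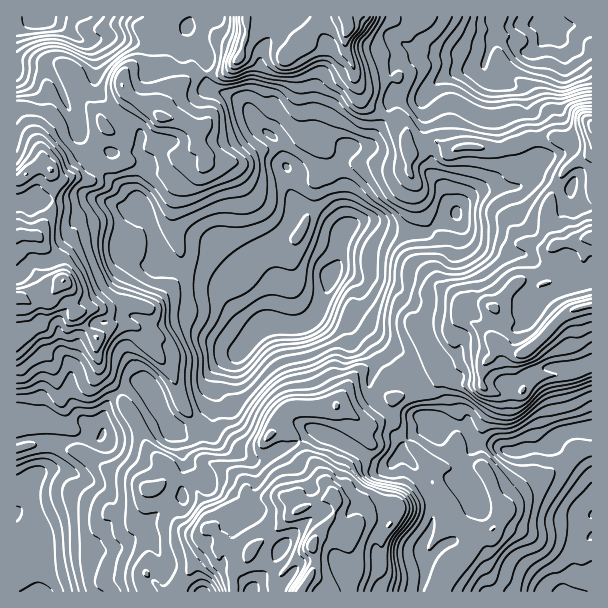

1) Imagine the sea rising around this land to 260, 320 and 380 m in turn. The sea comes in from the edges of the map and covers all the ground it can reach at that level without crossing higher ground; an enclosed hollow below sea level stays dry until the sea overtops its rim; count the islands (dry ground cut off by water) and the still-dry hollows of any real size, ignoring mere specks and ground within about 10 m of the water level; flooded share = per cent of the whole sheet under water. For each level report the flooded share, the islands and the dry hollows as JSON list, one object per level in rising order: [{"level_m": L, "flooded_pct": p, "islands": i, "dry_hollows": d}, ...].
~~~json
[{"level_m": 260, "flooded_pct": 11, "islands": 0, "dry_hollows": 1}, {"level_m": 320, "flooded_pct": 45, "islands": 0, "dry_hollows": 0}, {"level_m": 380, "flooded_pct": 74, "islands": 1, "dry_hollows": 0}]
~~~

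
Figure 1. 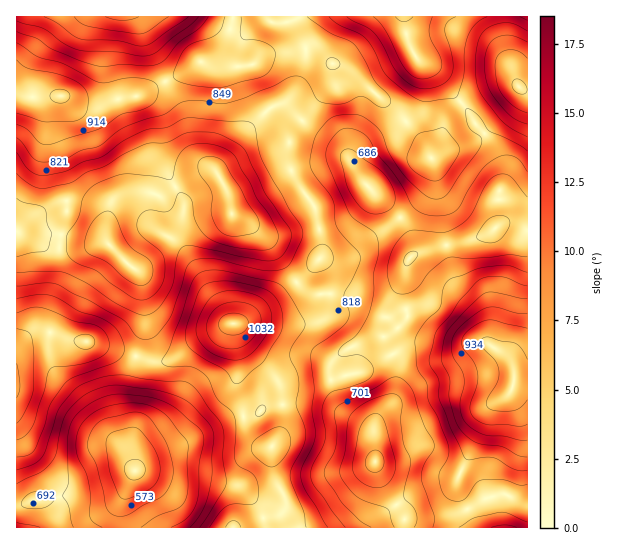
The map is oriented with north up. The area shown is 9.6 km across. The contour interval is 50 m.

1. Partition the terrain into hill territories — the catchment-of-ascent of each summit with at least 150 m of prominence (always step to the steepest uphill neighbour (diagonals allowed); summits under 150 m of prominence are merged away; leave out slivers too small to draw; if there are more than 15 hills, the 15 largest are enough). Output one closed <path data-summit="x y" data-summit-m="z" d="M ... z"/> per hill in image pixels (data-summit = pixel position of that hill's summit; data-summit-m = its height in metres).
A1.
<path data-summit="233 323" data-summit-m="1074" d="M283 104l-13 4-21 19-16 24-14 15-2 7-3-2-8 0-45 25-11-4-19 0-17 7-5 8-3 22-5-16-8-8-15-4-16 0-29 15-17 15 10 4 36 0 28 6 17 0 15 18 17 14 4 13 2 28-1 17-11 31-6 31 0 12 5 21 0 28 3 11 0 6-8 15-6 6-16 5-44-1-14 4-13 0-17 5 0 23 387-1 0-10-20-31-9-23-2-32 3-10 15-18 4-8 2-30-13-28 13-8 10-11-4-29 4-26 6-9-1-15-13-24-38-36-13-22-14-14-25-16z"/><path data-summit="61 95" data-summit-m="1008" d="M403 16l-386 0-1 214 17-14 29-15 16 0 15 4 8 8 5 16 3-22 5-8 17-7 19 0 11 4 45-25 8 0 3 2 2-7 14-15 16-24 21-19 13-4 26 23 25 16 14 14 13 22 42 42 8 14 3 20 29-10 30-5 18-8 6-6 3-7-1-26 4-11 0-16-3-9-8-15-17-19-8-14-27-34-7-7-16-9-10-22z"/><path data-summit="513 386" data-summit-m="1036" d="M511 224l-9 0-11 8-18 8-30 5-26 8-6 3-4 7-4 26 4 29-10 11-13 8 13 28-1 24-5 14-15 18-3 10 2 32 9 23 20 31 1 11 123-1 0-297z"/><path data-summit="17 385" data-summit-m="1009" d="M18 232l-2 1 0 272 45-9 44 1 10-2 12-9 8-15-3-17 0-28-5-21 0-12 18-72-5-46-33-32-17-2-28-6-36 0z"/><path data-summit="519 87" data-summit-m="1006" d="M527 16l-123 1 3 20 10 22 16 9 7 7 27 34 8 14 17 19 8 15 3 9 0 16-4 11 1 26-3 7 14-2 14 5 3 0z"/>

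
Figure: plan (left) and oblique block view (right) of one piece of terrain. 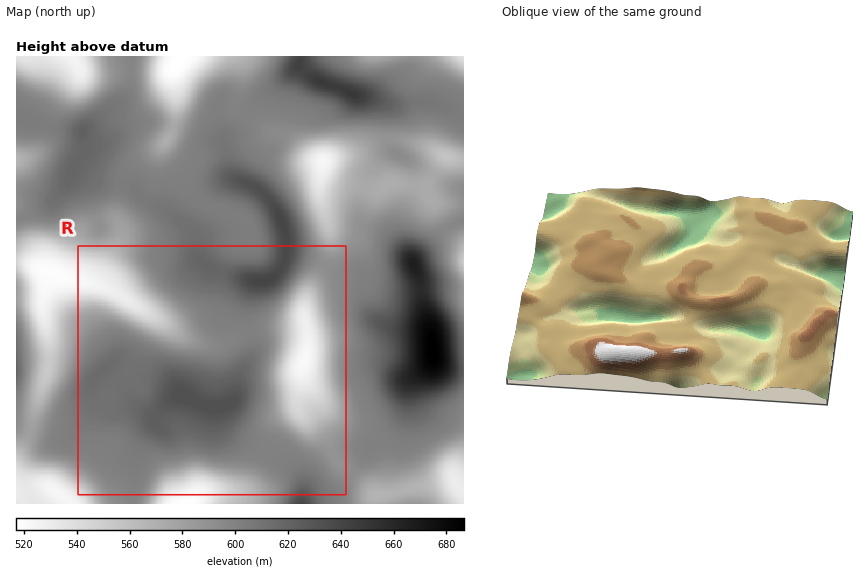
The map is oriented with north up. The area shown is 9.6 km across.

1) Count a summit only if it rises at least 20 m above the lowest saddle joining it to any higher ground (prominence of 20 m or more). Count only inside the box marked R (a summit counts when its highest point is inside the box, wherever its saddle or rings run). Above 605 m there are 2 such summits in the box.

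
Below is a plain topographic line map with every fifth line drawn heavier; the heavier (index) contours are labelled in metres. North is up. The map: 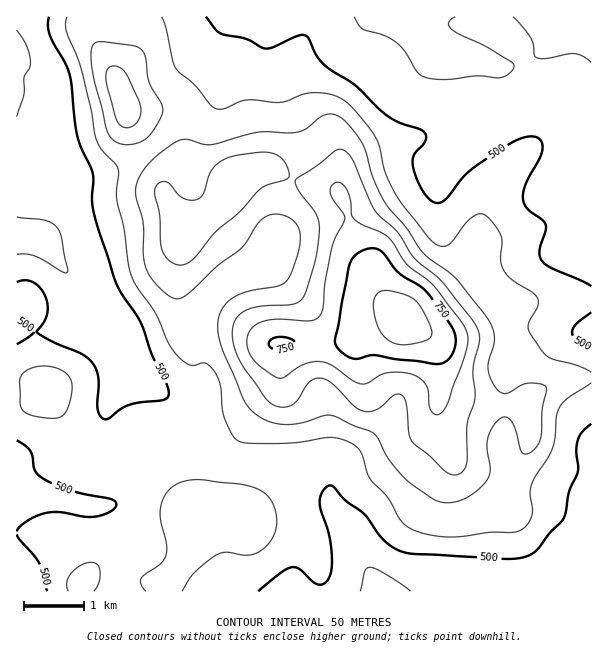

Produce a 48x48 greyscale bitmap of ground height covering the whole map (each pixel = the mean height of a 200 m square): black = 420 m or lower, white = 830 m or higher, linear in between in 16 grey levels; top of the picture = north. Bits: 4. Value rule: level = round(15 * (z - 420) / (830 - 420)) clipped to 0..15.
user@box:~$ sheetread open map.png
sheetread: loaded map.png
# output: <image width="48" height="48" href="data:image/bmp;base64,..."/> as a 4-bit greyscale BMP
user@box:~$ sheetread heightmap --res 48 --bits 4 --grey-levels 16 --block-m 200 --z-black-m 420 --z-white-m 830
<image width="48" height="48" href="data:image/bmp;base64,Qk32BAAAAAAAAHYAAAAoAAAAMAAAADAAAAABAAQAAAAAAIAEAAATCwAAEwsAABAAAAAAAAAAAAAAABEREQAiIiIAMzMzAERERABVVVUAZmZmAHd3dwCIiIgAmZmZAKqqqgC7u7sAzMzMAN3d3QDu7u4A////ACI0VVVFVVVEMzMzIzMyEREREiIiIiIiESM0VVVVVVVUREQzMzMyEREiIiIiIiIiIiM0RVVVRVVVREREMzMyESIiIjMzMzIiIjNERVVURFVlVVVUQzMyIiMzMzMzMzMiIjNERERERFVmVWZVRDMyIjRERVVEREMzMzNEQzNERFZmZmZlRDMyI0RVVmZVVVQzMyMzMzMzRFZmZmZlRDMiM0VWZmZmZlRDMiIjMzMzRFZmZmZVRDMzNEVmZ3ZmZlRDMiIzMzMzNFVVVVVURDMzRFVnd3d2ZlRDMjMzNEMzNERVVVREREM0RVZ3eIh3ZlRDMzMzREQzNEREREREREM0RWd4iZh3ZmVDMzM0REQzREREREREREREVWeImZl2ZnZUMzM0REMzRERERVVVVVRFVniJmZh2ZndUM0RERDM0RERERVVmZmVWZ3iJmph3Z3dkM0VVRDMzREM0RVZ3d3ZniIiJqpmHd3dkM1VVVDMzMzM0RWeIiHd4mYiJqqmHd3dlRFVlVDMzMzNERWeJmYiJmpmZqqmHd3dlVFVVVDMiIzRERXiaqYiaqqmau6mHZndmVVVVRDMiIzRVVnmrupmru7u7u7mGZmZmVUREQzIiI0VVV4q8u7u8zMzM3MqHZmVURDMzMyIiM0VVZ5vMzMzM3d7u7cqHZlVEMzMzIiIiNFZlaJq8zLvN3e7+7cqXZVRDMzMzIiIiNFZmZ5qruqvN3u/+7bqHZVRDMzMyIiIjRWZmZ4mZmZq93u/+3Kh2ZVVEMzMyIiIzRmdmZnd4iJq83u7typdmZVVEQzMyESI0Vnd2ZmZneJq83e3cuXZmVVREMzIhESI1Z4iHZmZmZ4q83d3Kl2ZlVEQzMyIREiNFZ4mIdmZmZ4m8zdyodmZlVEMyIhEREiNFaJmYh3ZmZ4m7zMuXZVZlVEMyIgABIjNFaJmZiHdmZnmru7qGVFVVVEMyIhERIjNFaJmZmIdmZ4mqqphlREVVVEMzIhESIjRWeJmZmYh3d4mqqYdUM0RVRDMzIiIiIzRWeJmJmZiHeJmqqHVDMzREQzIiIiIiIzRWeJiImpmIiJqqmGVDMzRERDIiIiIiIjRWeIiImamZiJmql1QzMzNERDIiIREiIjRVZ4iIiZmZiImZh1QzMyMzRDMiIRESI0VmZnd3eIiYiIiYhlQzMyIjMzMyIRESI0Z3dmd2Z3eHd3iIdkQzMyIiMzMyIRESI1aId2ZmZmZmZneHZUMzMyIiIjMyIhESNFeZh2ZlVVZmZmd2VDMzMiIiIiIiIhESNFeZh2ZlVVVVVWZlQzIiIiIiIiIiIhESNGiZh2ZVRFVERVVUMyIiIiIRESIiIhESNGiYdmVURERERERDMiIREREREREiIhESNXiYdlVEREREREMyIiIREREREREREREjRXiHdlVEREMzNDMiIiIREREREREREREjRnd3ZlRDMzMzMzIiEiERERERERERERI0VmZmZlRDMzMzMzIhERERERERERERERI0VmZVVVQzMyIiIzIhERABEREREREREQ=="/>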